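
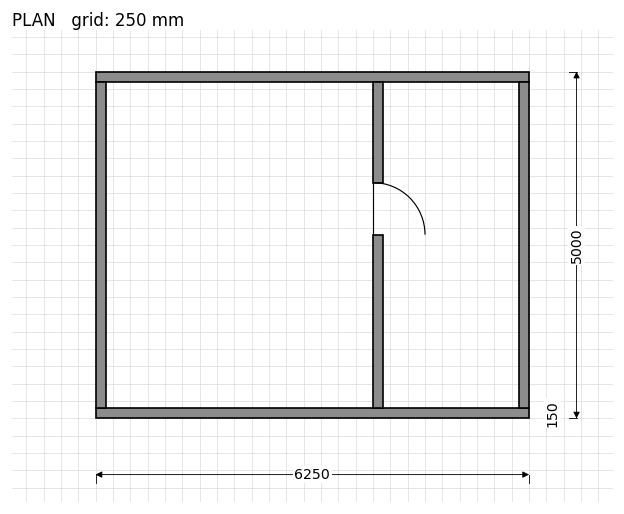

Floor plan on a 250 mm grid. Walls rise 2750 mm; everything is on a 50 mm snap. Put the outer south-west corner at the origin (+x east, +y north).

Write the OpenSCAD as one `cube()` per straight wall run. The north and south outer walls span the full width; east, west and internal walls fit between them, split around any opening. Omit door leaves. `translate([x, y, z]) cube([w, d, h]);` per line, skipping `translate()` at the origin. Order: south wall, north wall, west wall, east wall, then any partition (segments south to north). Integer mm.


cube([6250, 150, 2750]);
translate([0, 4850, 0]) cube([6250, 150, 2750]);
translate([0, 150, 0]) cube([150, 4700, 2750]);
translate([6100, 150, 0]) cube([150, 4700, 2750]);
translate([4000, 150, 0]) cube([150, 2500, 2750]);
translate([4000, 3400, 0]) cube([150, 1450, 2750]);


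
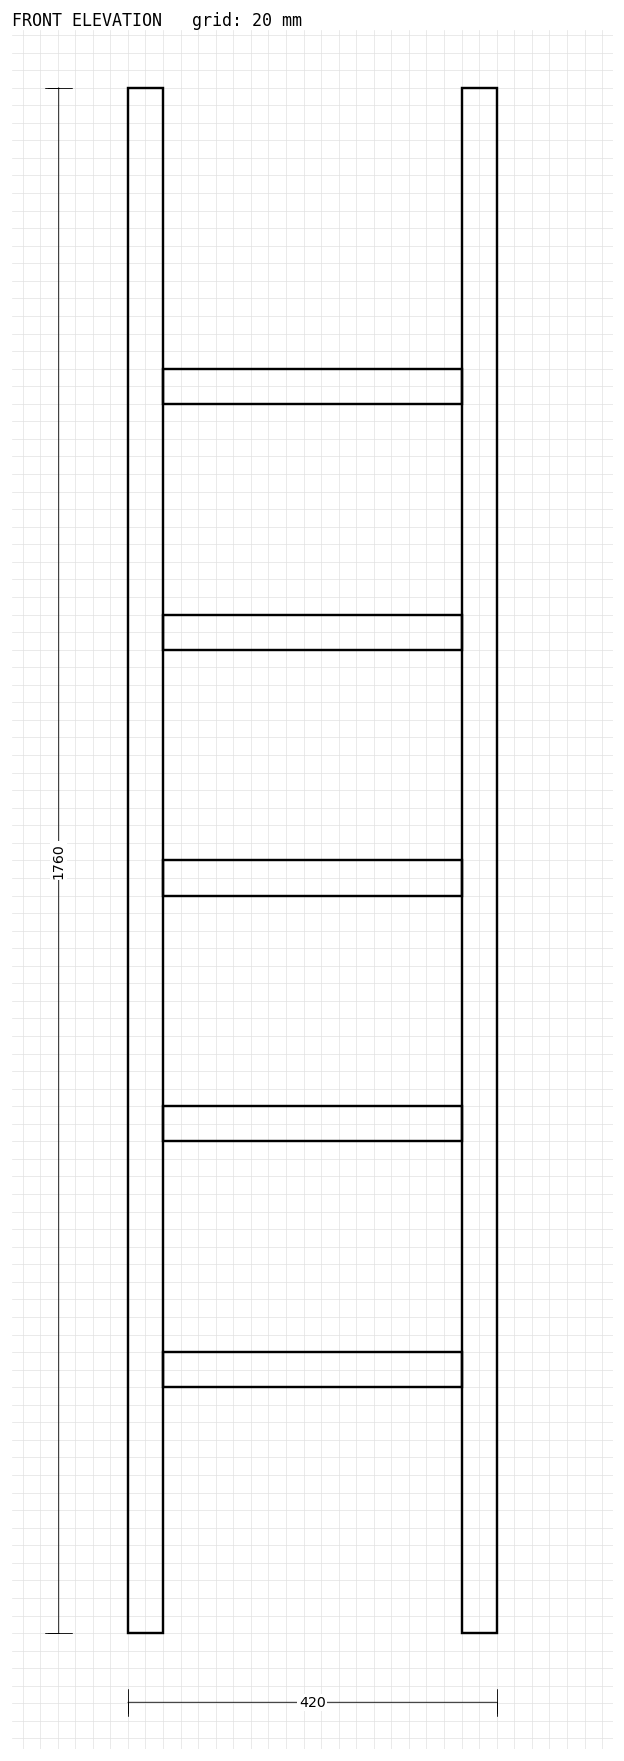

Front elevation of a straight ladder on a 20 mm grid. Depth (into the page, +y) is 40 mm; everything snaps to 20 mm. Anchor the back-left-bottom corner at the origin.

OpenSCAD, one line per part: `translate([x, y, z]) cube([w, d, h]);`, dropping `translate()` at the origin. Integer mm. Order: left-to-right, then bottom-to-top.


cube([40, 40, 1760]);
translate([40, 0, 280]) cube([340, 40, 40]);
translate([40, 0, 560]) cube([340, 40, 40]);
translate([40, 0, 840]) cube([340, 40, 40]);
translate([40, 0, 1120]) cube([340, 40, 40]);
translate([40, 0, 1400]) cube([340, 40, 40]);
translate([380, 0, 0]) cube([40, 40, 1760]);


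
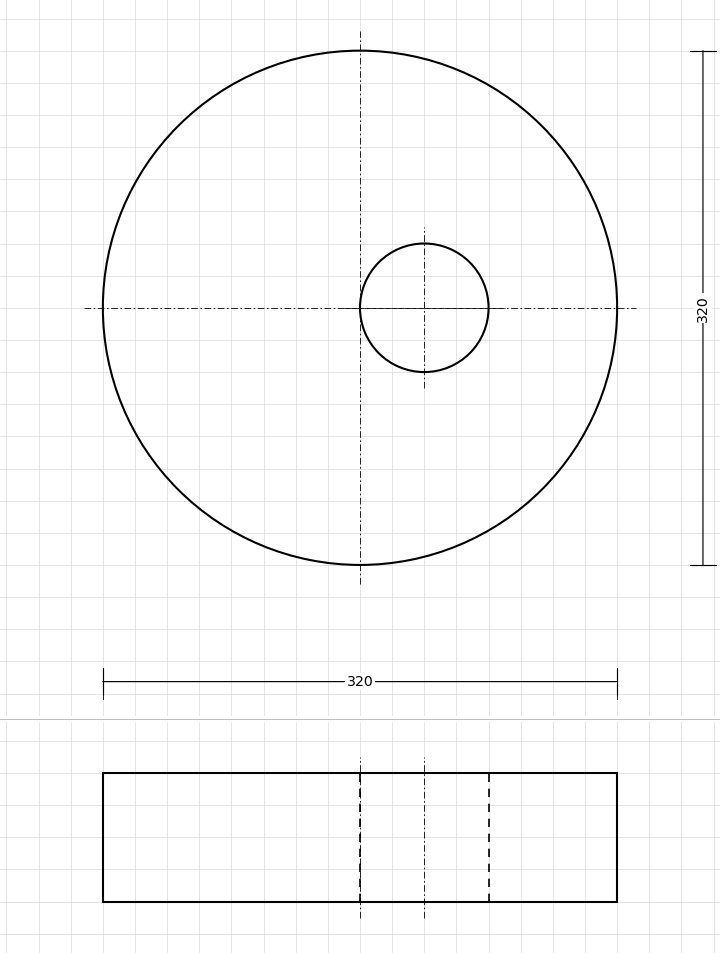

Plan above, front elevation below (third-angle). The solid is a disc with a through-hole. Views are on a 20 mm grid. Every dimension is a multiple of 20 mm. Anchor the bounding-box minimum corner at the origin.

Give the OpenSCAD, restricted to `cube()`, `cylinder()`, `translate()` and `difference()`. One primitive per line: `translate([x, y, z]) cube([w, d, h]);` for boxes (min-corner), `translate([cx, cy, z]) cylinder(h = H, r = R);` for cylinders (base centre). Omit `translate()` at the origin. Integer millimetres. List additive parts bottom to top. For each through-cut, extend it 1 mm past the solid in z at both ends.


difference() {
  translate([160, 160, 0]) cylinder(h = 80, r = 160);
  translate([200, 160, -1]) cylinder(h = 82, r = 40);
}


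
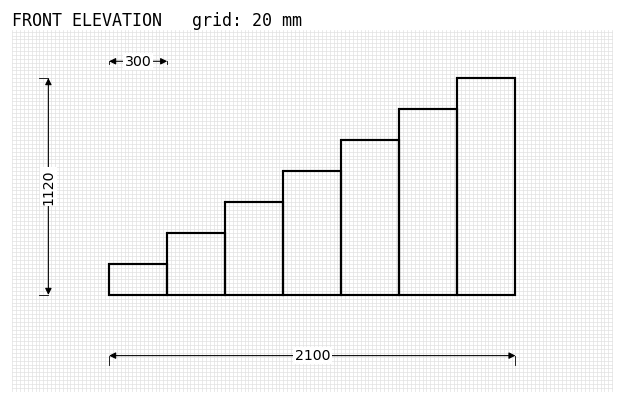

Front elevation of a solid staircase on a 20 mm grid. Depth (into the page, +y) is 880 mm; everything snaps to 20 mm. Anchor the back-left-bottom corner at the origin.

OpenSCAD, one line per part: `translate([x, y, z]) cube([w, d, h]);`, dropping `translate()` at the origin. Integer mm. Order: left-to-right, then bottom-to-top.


cube([300, 880, 160]);
translate([300, 0, 0]) cube([300, 880, 320]);
translate([600, 0, 0]) cube([300, 880, 480]);
translate([900, 0, 0]) cube([300, 880, 640]);
translate([1200, 0, 0]) cube([300, 880, 800]);
translate([1500, 0, 0]) cube([300, 880, 960]);
translate([1800, 0, 0]) cube([300, 880, 1120]);


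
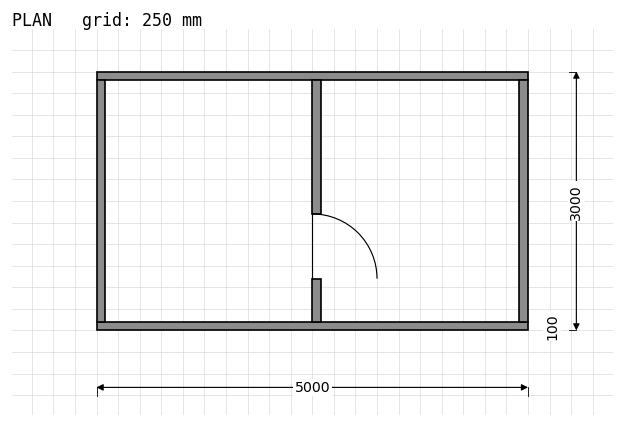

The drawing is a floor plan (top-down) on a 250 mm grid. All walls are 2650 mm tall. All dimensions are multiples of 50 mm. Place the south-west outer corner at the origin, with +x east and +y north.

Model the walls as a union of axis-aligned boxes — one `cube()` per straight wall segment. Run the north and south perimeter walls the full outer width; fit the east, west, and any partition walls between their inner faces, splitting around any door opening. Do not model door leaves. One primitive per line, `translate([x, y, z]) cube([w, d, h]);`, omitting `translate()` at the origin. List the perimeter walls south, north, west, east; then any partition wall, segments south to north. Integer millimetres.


cube([5000, 100, 2650]);
translate([0, 2900, 0]) cube([5000, 100, 2650]);
translate([0, 100, 0]) cube([100, 2800, 2650]);
translate([4900, 100, 0]) cube([100, 2800, 2650]);
translate([2500, 100, 0]) cube([100, 500, 2650]);
translate([2500, 1350, 0]) cube([100, 1550, 2650]);


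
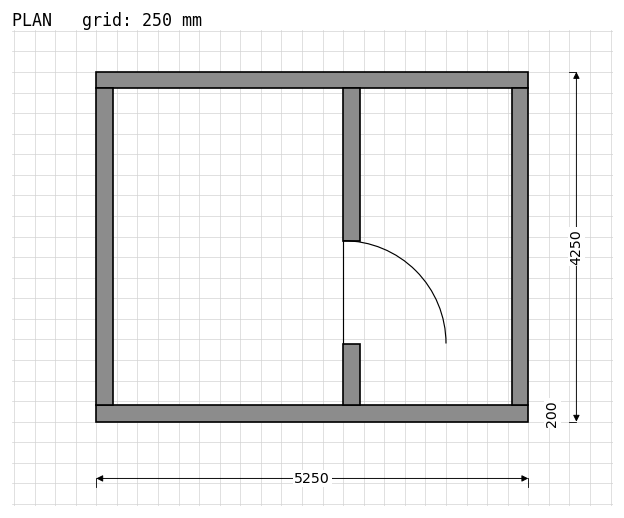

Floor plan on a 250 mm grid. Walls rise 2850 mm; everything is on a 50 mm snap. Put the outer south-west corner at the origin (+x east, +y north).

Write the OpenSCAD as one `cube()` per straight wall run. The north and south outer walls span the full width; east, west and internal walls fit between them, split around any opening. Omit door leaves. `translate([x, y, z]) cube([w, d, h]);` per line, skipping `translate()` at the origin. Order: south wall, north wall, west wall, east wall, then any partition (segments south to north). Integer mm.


cube([5250, 200, 2850]);
translate([0, 4050, 0]) cube([5250, 200, 2850]);
translate([0, 200, 0]) cube([200, 3850, 2850]);
translate([5050, 200, 0]) cube([200, 3850, 2850]);
translate([3000, 200, 0]) cube([200, 750, 2850]);
translate([3000, 2200, 0]) cube([200, 1850, 2850]);


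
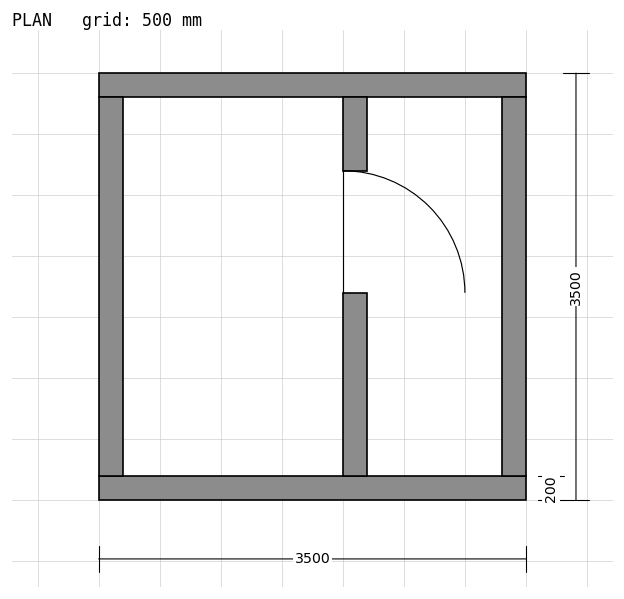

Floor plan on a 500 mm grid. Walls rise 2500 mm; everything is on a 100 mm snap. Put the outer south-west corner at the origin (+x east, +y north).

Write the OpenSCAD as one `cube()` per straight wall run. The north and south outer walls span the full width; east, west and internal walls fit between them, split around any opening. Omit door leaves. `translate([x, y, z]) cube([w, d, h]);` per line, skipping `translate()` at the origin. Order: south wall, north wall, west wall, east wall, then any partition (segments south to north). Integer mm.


cube([3500, 200, 2500]);
translate([0, 3300, 0]) cube([3500, 200, 2500]);
translate([0, 200, 0]) cube([200, 3100, 2500]);
translate([3300, 200, 0]) cube([200, 3100, 2500]);
translate([2000, 200, 0]) cube([200, 1500, 2500]);
translate([2000, 2700, 0]) cube([200, 600, 2500]);


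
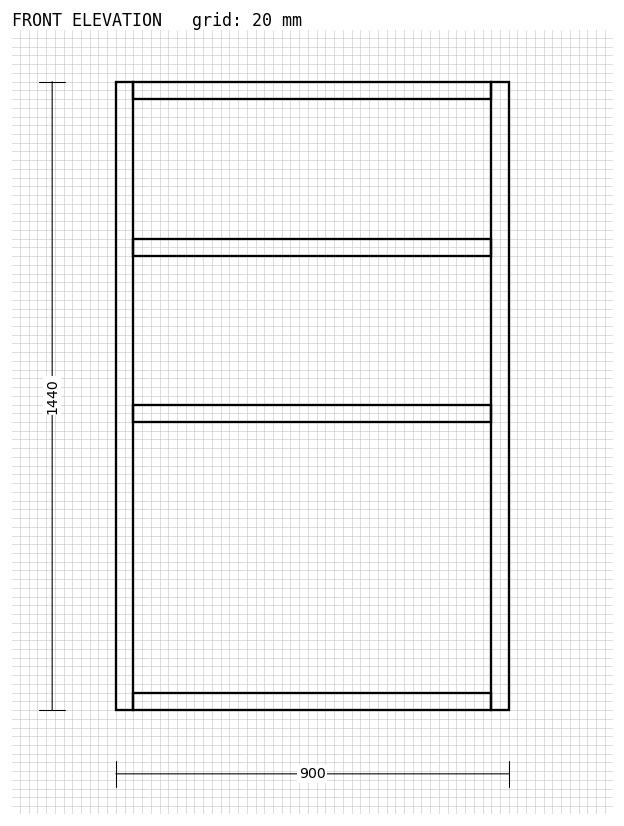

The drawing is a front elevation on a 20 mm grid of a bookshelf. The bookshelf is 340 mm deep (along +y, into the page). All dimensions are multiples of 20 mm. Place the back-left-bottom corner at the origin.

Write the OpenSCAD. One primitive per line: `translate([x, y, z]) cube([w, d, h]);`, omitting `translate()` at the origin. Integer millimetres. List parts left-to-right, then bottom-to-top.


cube([40, 340, 1440]);
translate([40, 0, 0]) cube([820, 340, 40]);
translate([40, 0, 660]) cube([820, 340, 40]);
translate([40, 0, 1040]) cube([820, 340, 40]);
translate([40, 0, 1400]) cube([820, 340, 40]);
translate([860, 0, 0]) cube([40, 340, 1440]);


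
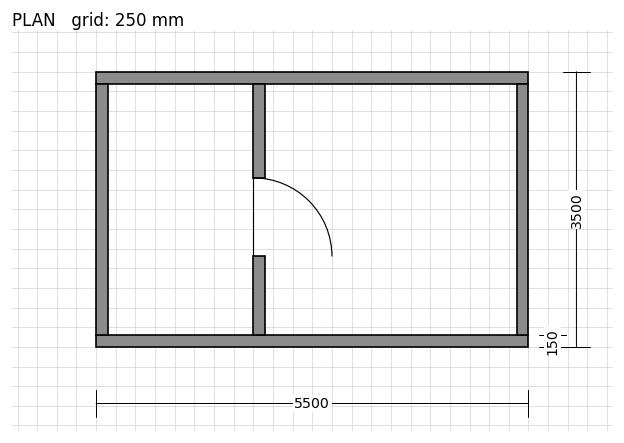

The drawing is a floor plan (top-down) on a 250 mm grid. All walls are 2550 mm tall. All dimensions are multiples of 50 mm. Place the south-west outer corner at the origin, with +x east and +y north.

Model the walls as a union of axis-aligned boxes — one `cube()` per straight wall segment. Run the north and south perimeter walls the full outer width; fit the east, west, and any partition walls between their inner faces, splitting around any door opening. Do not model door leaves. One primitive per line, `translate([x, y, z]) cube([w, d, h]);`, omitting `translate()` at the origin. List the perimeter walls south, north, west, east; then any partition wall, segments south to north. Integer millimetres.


cube([5500, 150, 2550]);
translate([0, 3350, 0]) cube([5500, 150, 2550]);
translate([0, 150, 0]) cube([150, 3200, 2550]);
translate([5350, 150, 0]) cube([150, 3200, 2550]);
translate([2000, 150, 0]) cube([150, 1000, 2550]);
translate([2000, 2150, 0]) cube([150, 1200, 2550]);


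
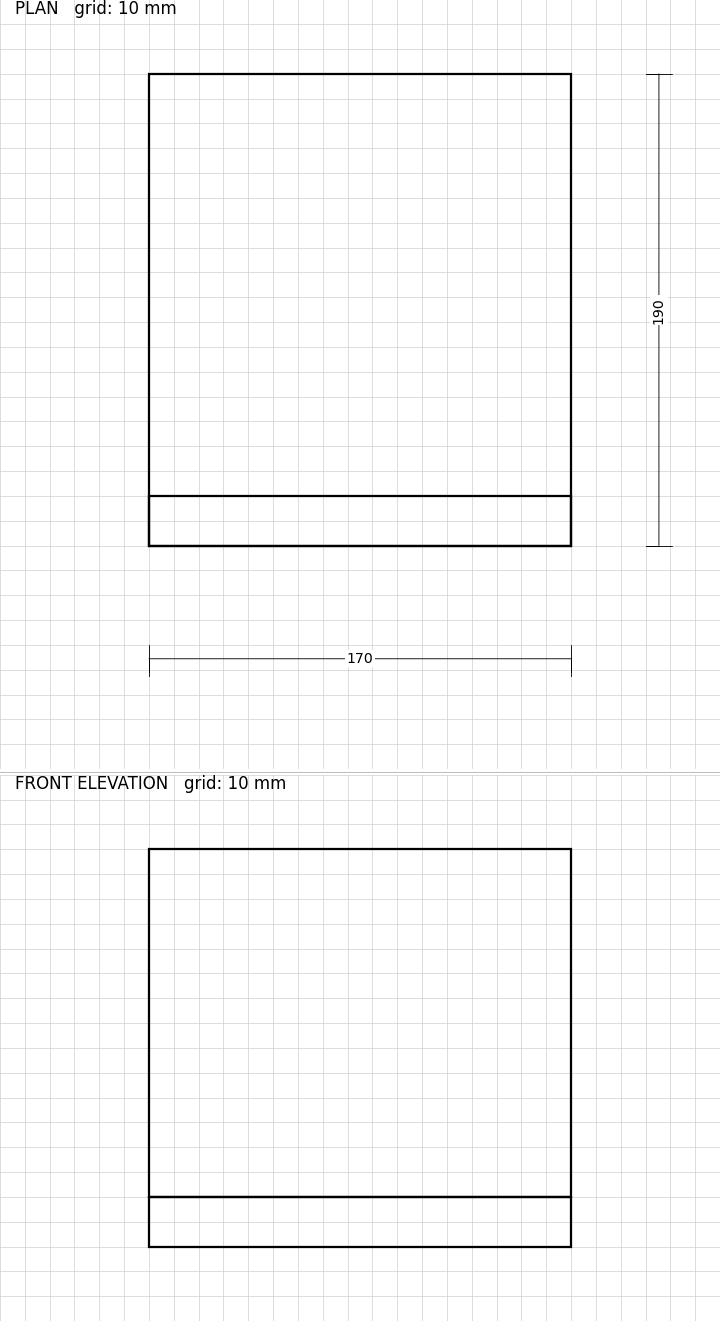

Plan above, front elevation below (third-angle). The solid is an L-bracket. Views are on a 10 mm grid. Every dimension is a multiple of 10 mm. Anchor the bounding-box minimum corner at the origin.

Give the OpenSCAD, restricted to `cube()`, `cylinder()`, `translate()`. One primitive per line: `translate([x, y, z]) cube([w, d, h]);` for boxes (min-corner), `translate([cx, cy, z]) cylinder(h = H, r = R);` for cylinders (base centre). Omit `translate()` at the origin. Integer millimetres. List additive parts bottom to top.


cube([170, 190, 20]);
translate([0, 0, 20]) cube([170, 20, 140]);


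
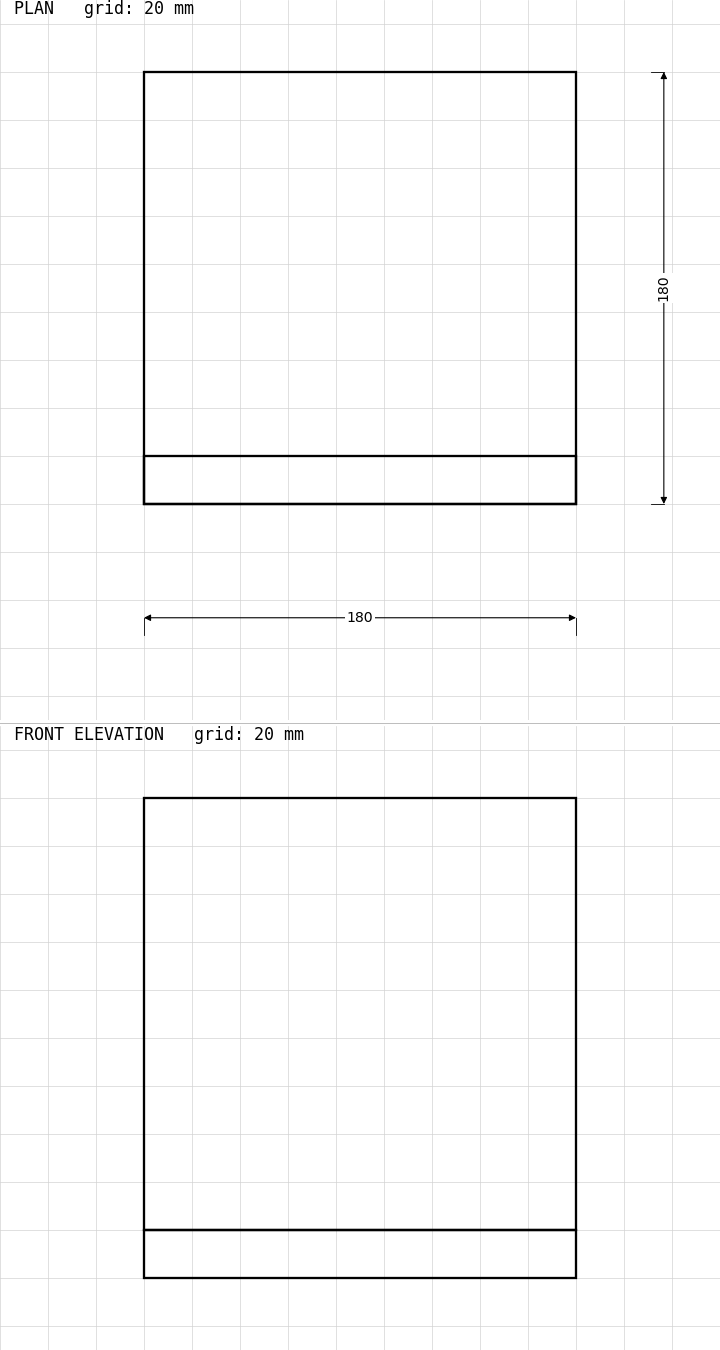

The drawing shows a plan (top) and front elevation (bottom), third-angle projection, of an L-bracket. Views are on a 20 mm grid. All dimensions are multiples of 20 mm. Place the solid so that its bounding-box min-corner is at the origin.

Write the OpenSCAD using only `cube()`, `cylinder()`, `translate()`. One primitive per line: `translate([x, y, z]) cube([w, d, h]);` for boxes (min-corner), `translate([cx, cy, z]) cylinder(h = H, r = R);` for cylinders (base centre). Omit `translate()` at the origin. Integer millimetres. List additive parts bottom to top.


cube([180, 180, 20]);
translate([0, 0, 20]) cube([180, 20, 180]);


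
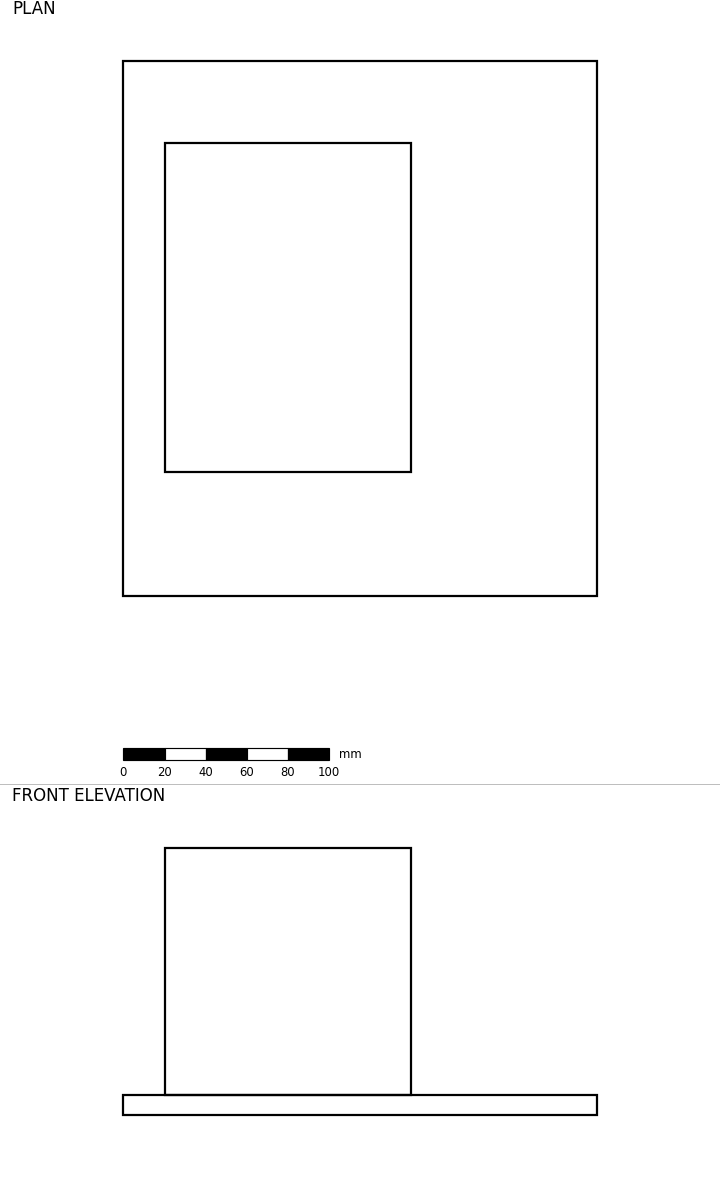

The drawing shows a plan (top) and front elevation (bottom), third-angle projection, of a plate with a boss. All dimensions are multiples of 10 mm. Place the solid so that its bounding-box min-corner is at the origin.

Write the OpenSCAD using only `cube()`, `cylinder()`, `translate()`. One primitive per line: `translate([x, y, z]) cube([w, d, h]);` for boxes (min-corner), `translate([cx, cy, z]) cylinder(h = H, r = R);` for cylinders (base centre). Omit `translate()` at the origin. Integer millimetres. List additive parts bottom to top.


cube([230, 260, 10]);
translate([20, 60, 10]) cube([120, 160, 120]);


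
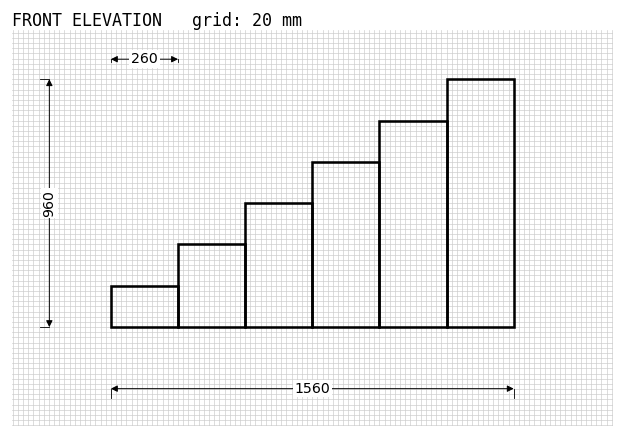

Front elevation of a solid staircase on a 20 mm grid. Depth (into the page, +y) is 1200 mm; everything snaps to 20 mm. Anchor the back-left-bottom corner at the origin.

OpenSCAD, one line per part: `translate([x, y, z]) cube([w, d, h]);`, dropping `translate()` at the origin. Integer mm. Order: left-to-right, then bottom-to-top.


cube([260, 1200, 160]);
translate([260, 0, 0]) cube([260, 1200, 320]);
translate([520, 0, 0]) cube([260, 1200, 480]);
translate([780, 0, 0]) cube([260, 1200, 640]);
translate([1040, 0, 0]) cube([260, 1200, 800]);
translate([1300, 0, 0]) cube([260, 1200, 960]);


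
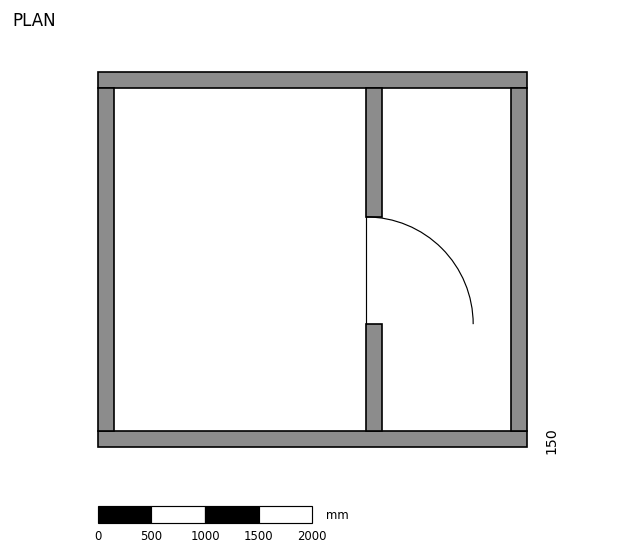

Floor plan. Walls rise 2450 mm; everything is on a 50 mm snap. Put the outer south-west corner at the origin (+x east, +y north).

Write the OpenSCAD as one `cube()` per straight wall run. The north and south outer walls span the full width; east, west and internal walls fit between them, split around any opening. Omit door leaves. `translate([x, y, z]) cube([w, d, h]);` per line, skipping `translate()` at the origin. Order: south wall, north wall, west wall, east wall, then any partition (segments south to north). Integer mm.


cube([4000, 150, 2450]);
translate([0, 3350, 0]) cube([4000, 150, 2450]);
translate([0, 150, 0]) cube([150, 3200, 2450]);
translate([3850, 150, 0]) cube([150, 3200, 2450]);
translate([2500, 150, 0]) cube([150, 1000, 2450]);
translate([2500, 2150, 0]) cube([150, 1200, 2450]);


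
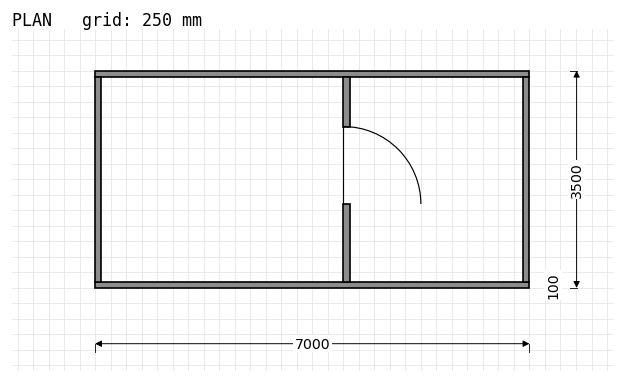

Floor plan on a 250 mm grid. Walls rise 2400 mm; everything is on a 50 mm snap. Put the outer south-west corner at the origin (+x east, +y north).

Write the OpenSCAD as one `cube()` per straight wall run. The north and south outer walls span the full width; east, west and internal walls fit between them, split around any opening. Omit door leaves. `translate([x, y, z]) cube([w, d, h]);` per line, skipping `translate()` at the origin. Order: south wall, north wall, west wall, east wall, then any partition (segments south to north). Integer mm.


cube([7000, 100, 2400]);
translate([0, 3400, 0]) cube([7000, 100, 2400]);
translate([0, 100, 0]) cube([100, 3300, 2400]);
translate([6900, 100, 0]) cube([100, 3300, 2400]);
translate([4000, 100, 0]) cube([100, 1250, 2400]);
translate([4000, 2600, 0]) cube([100, 800, 2400]);


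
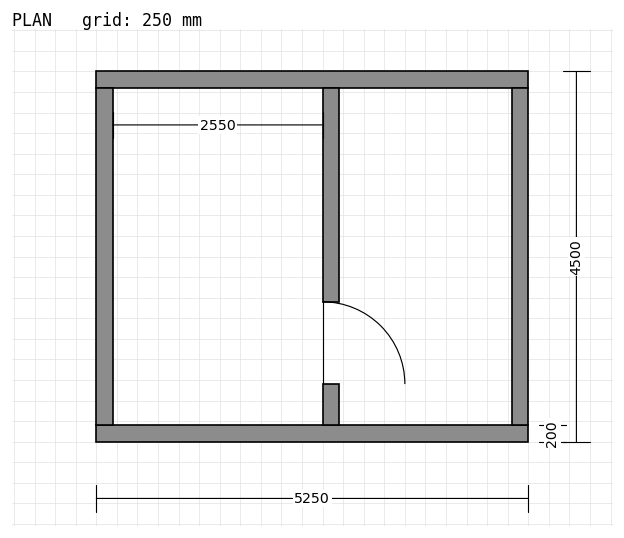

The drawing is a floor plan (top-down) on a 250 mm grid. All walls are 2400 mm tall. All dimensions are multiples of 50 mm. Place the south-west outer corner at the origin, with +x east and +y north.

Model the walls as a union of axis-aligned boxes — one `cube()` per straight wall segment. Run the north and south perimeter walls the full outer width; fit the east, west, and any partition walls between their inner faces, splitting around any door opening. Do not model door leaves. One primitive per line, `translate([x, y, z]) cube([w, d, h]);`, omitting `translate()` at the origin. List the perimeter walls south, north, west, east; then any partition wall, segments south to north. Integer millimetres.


cube([5250, 200, 2400]);
translate([0, 4300, 0]) cube([5250, 200, 2400]);
translate([0, 200, 0]) cube([200, 4100, 2400]);
translate([5050, 200, 0]) cube([200, 4100, 2400]);
translate([2750, 200, 0]) cube([200, 500, 2400]);
translate([2750, 1700, 0]) cube([200, 2600, 2400]);


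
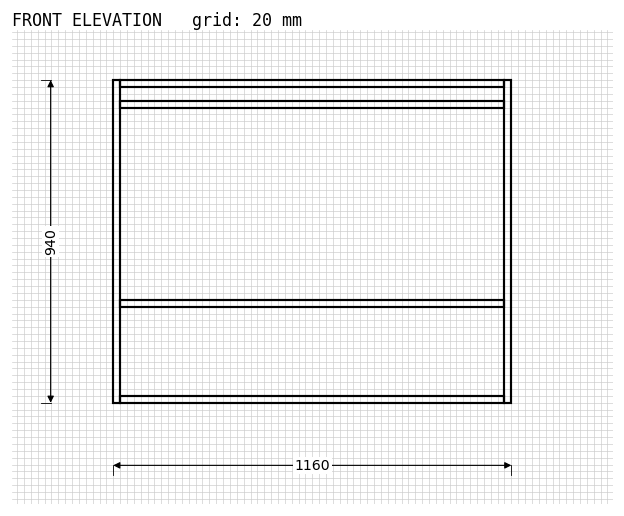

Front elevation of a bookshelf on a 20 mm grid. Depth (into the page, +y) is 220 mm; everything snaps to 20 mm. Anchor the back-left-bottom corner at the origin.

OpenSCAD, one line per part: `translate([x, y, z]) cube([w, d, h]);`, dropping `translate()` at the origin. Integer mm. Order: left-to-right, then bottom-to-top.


cube([20, 220, 940]);
translate([20, 0, 0]) cube([1120, 220, 20]);
translate([20, 0, 280]) cube([1120, 220, 20]);
translate([20, 0, 860]) cube([1120, 220, 20]);
translate([20, 0, 920]) cube([1120, 220, 20]);
translate([1140, 0, 0]) cube([20, 220, 940]);


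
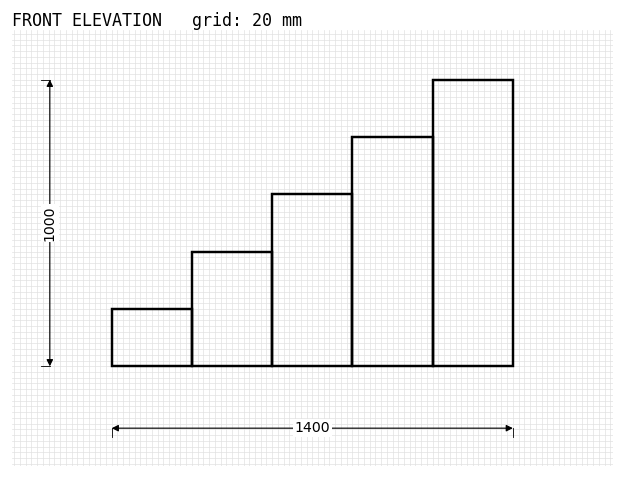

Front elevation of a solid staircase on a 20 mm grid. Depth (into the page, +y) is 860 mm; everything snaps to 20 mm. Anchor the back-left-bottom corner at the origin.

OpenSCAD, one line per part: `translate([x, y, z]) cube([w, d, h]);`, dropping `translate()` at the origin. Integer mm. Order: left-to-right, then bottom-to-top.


cube([280, 860, 200]);
translate([280, 0, 0]) cube([280, 860, 400]);
translate([560, 0, 0]) cube([280, 860, 600]);
translate([840, 0, 0]) cube([280, 860, 800]);
translate([1120, 0, 0]) cube([280, 860, 1000]);


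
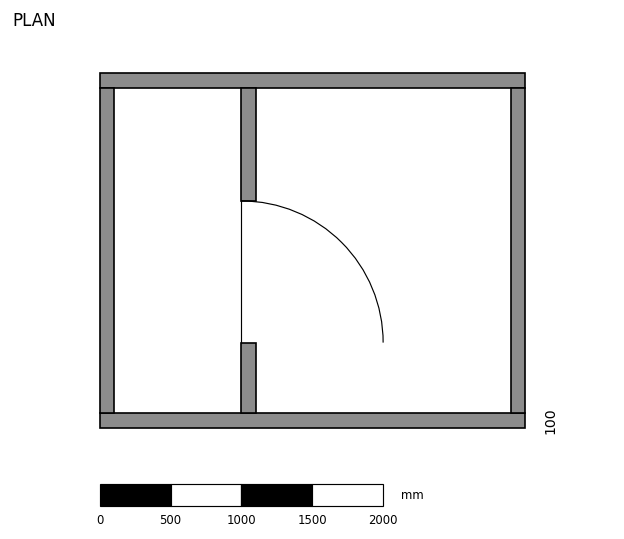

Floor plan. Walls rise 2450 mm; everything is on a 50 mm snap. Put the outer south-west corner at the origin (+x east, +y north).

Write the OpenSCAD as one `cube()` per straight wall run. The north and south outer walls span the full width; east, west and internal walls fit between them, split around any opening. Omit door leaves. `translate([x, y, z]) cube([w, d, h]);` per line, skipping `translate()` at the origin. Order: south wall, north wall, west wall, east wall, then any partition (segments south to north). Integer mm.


cube([3000, 100, 2450]);
translate([0, 2400, 0]) cube([3000, 100, 2450]);
translate([0, 100, 0]) cube([100, 2300, 2450]);
translate([2900, 100, 0]) cube([100, 2300, 2450]);
translate([1000, 100, 0]) cube([100, 500, 2450]);
translate([1000, 1600, 0]) cube([100, 800, 2450]);


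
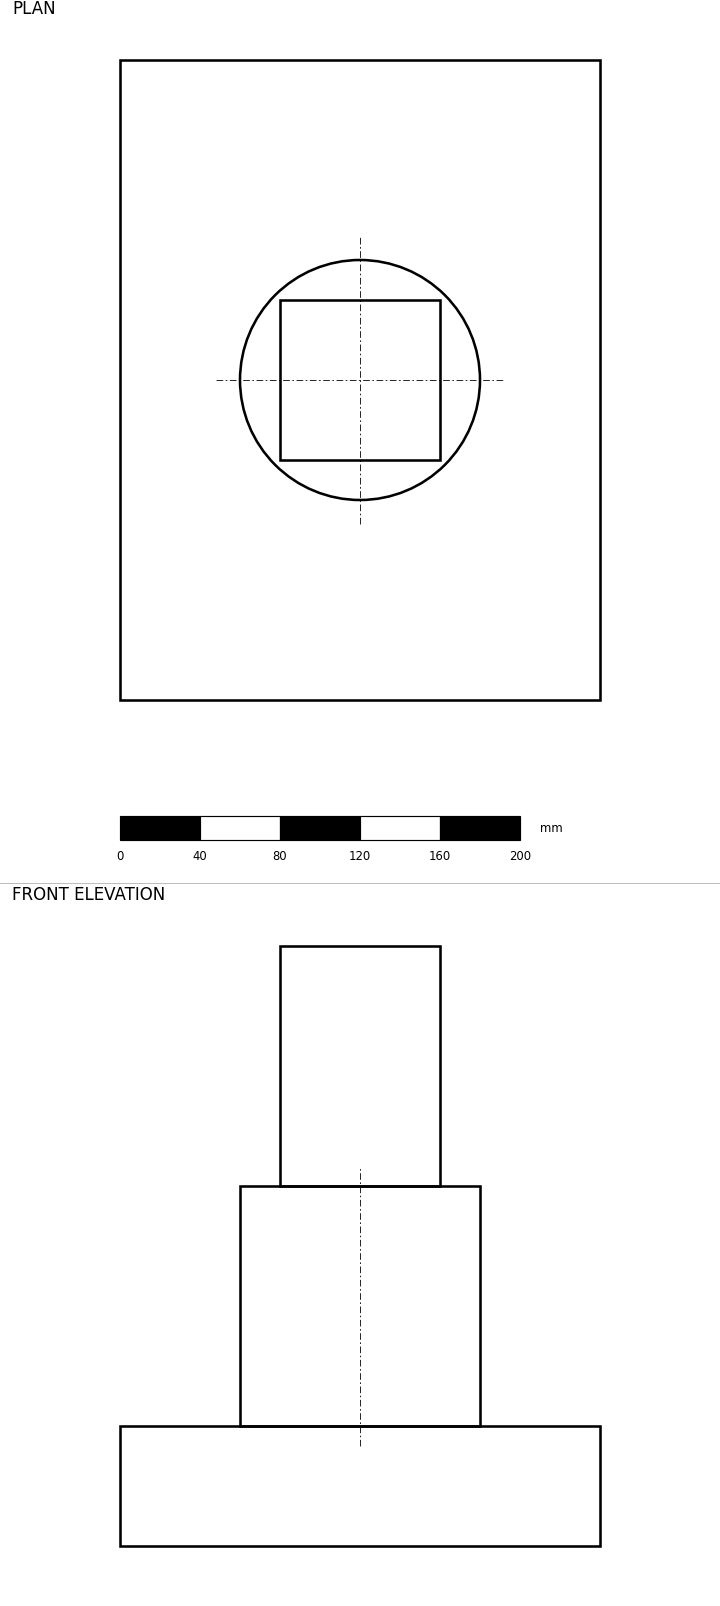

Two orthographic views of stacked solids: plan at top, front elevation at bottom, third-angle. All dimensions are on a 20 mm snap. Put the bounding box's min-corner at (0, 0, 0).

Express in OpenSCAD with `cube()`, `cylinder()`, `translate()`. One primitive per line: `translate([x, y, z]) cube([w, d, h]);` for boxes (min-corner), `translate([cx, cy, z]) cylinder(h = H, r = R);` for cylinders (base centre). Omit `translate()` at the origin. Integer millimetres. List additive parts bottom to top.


cube([240, 320, 60]);
translate([120, 160, 60]) cylinder(h = 120, r = 60);
translate([80, 120, 180]) cube([80, 80, 120]);


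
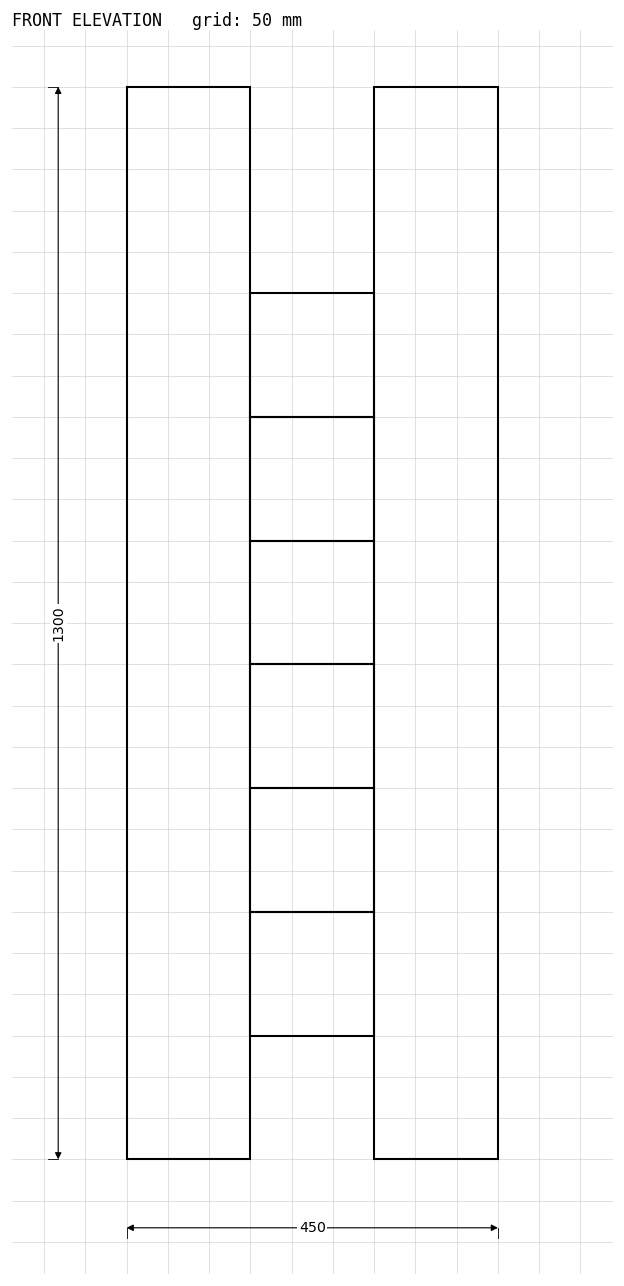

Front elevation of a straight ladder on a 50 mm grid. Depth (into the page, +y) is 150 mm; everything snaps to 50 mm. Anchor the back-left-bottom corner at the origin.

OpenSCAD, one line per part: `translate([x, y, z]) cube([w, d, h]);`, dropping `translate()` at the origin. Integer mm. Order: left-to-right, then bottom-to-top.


cube([150, 150, 1300]);
translate([150, 0, 150]) cube([150, 150, 150]);
translate([150, 0, 300]) cube([150, 150, 150]);
translate([150, 0, 450]) cube([150, 150, 150]);
translate([150, 0, 600]) cube([150, 150, 150]);
translate([150, 0, 750]) cube([150, 150, 150]);
translate([150, 0, 900]) cube([150, 150, 150]);
translate([300, 0, 0]) cube([150, 150, 1300]);


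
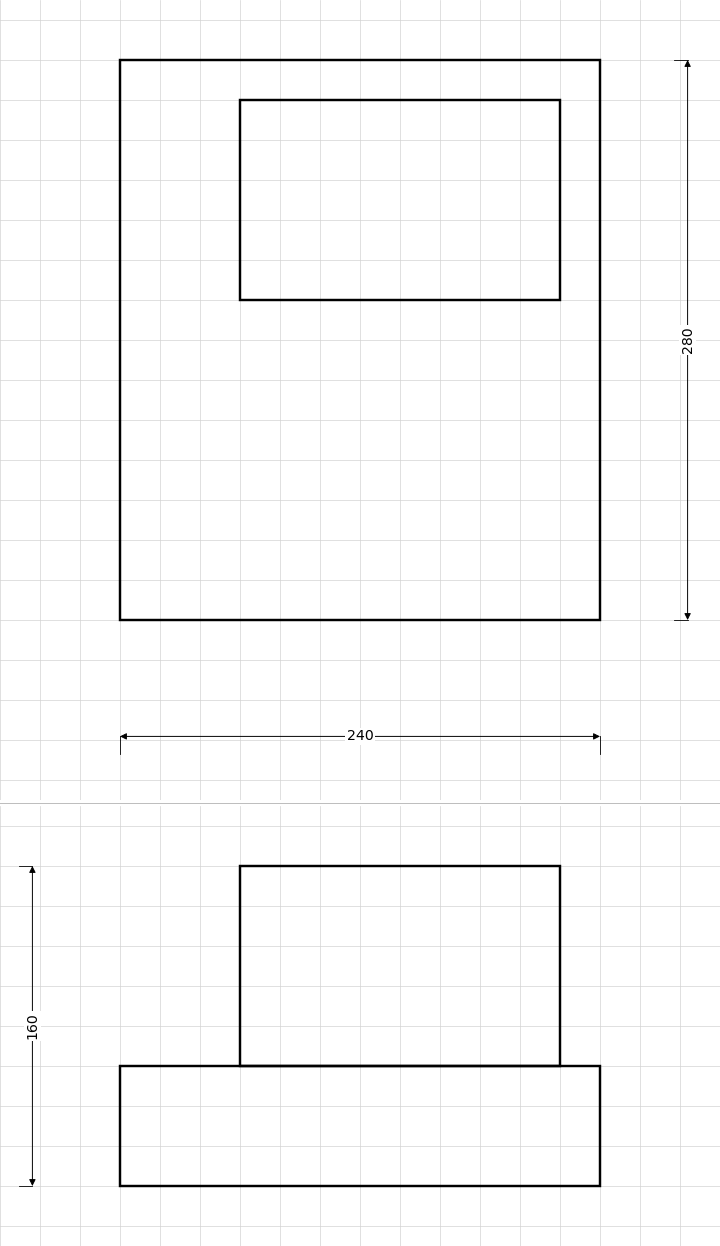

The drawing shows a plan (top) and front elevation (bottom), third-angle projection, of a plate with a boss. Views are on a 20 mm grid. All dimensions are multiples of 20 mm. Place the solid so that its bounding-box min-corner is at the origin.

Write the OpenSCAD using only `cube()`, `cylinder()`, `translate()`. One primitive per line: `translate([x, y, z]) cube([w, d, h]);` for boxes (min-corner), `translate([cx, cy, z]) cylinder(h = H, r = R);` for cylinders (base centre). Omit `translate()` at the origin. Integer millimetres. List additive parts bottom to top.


cube([240, 280, 60]);
translate([60, 160, 60]) cube([160, 100, 100]);


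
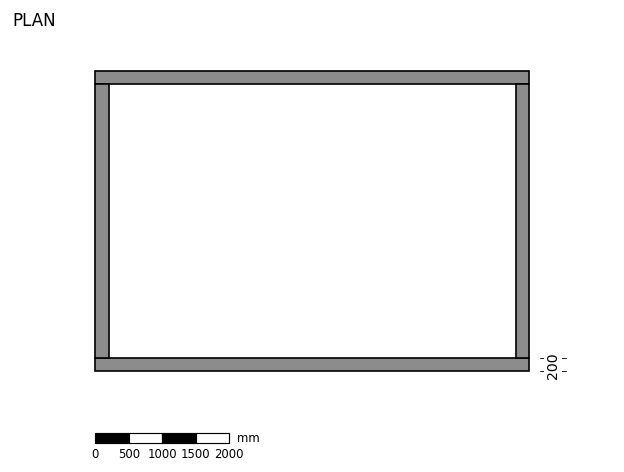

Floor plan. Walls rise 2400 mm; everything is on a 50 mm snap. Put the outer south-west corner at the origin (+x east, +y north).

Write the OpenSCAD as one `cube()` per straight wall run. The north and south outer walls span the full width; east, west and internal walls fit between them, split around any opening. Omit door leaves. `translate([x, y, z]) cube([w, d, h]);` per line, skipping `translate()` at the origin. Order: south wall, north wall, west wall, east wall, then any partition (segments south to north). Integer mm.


cube([6500, 200, 2400]);
translate([0, 4300, 0]) cube([6500, 200, 2400]);
translate([0, 200, 0]) cube([200, 4100, 2400]);
translate([6300, 200, 0]) cube([200, 4100, 2400]);


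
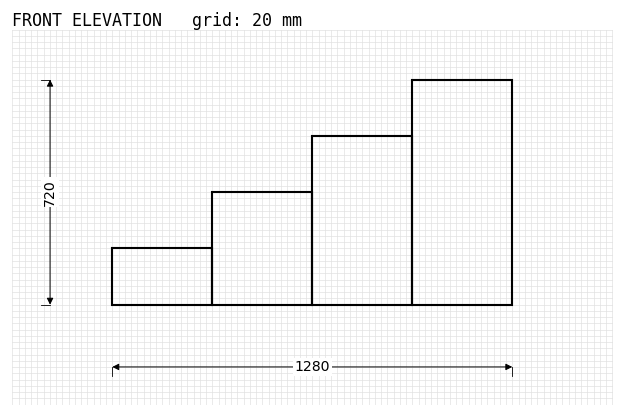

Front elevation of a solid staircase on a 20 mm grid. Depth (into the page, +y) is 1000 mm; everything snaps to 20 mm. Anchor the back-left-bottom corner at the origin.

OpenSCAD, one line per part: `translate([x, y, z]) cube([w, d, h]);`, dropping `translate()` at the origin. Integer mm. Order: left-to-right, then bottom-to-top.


cube([320, 1000, 180]);
translate([320, 0, 0]) cube([320, 1000, 360]);
translate([640, 0, 0]) cube([320, 1000, 540]);
translate([960, 0, 0]) cube([320, 1000, 720]);


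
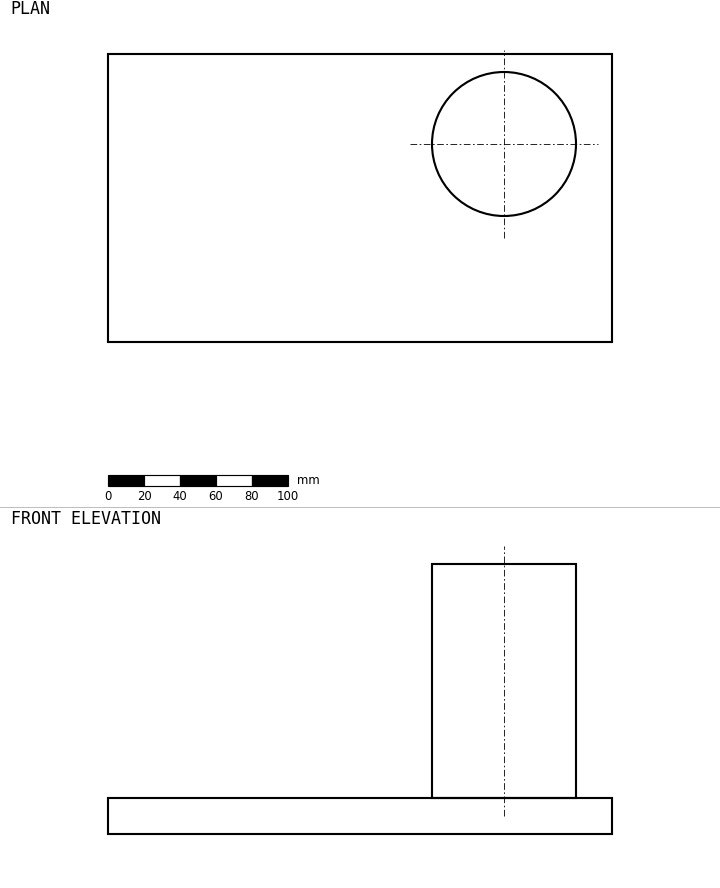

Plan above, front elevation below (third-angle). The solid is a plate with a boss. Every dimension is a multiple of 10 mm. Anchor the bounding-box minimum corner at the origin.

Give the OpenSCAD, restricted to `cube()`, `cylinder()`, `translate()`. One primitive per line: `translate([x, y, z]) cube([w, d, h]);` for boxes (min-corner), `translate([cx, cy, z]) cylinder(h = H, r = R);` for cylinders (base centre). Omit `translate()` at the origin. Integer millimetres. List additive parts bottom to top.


cube([280, 160, 20]);
translate([220, 110, 20]) cylinder(h = 130, r = 40);


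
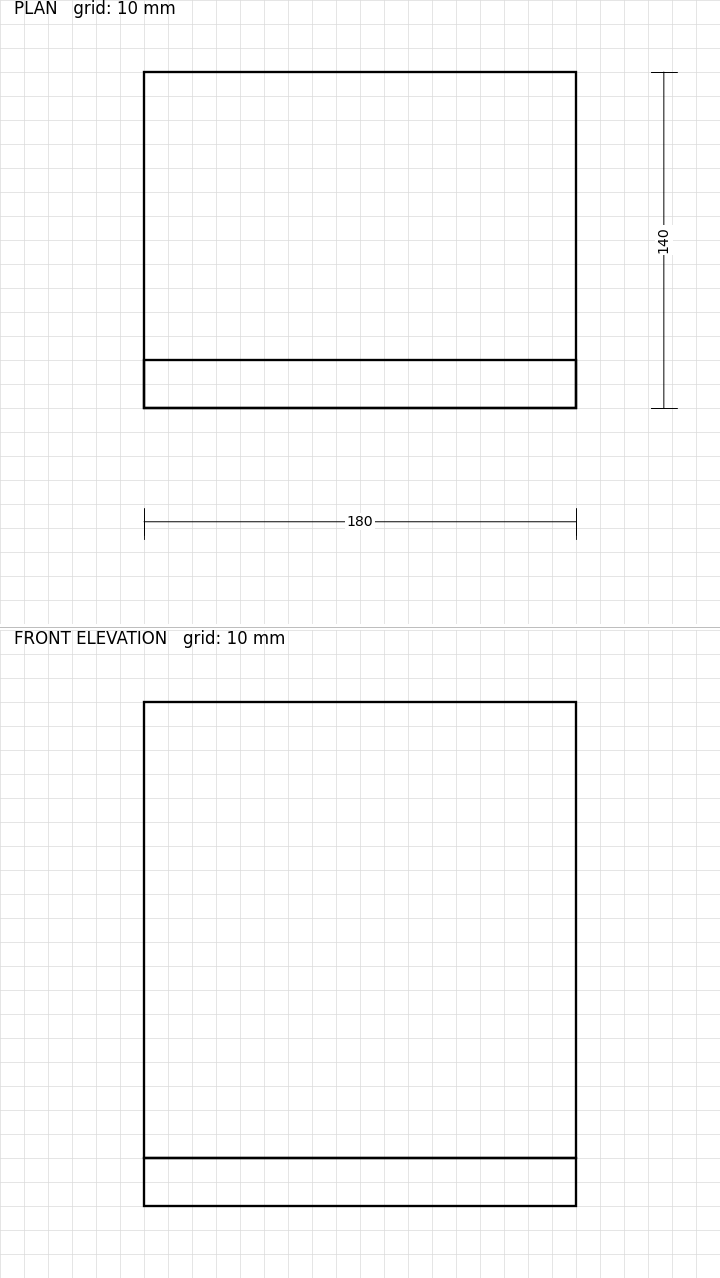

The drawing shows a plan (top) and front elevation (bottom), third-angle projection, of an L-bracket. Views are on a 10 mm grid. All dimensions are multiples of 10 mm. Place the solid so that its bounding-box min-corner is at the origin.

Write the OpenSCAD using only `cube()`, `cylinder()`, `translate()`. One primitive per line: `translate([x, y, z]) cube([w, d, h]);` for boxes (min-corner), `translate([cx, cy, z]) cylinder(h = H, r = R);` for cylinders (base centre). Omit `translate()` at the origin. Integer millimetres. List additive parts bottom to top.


cube([180, 140, 20]);
translate([0, 0, 20]) cube([180, 20, 190]);


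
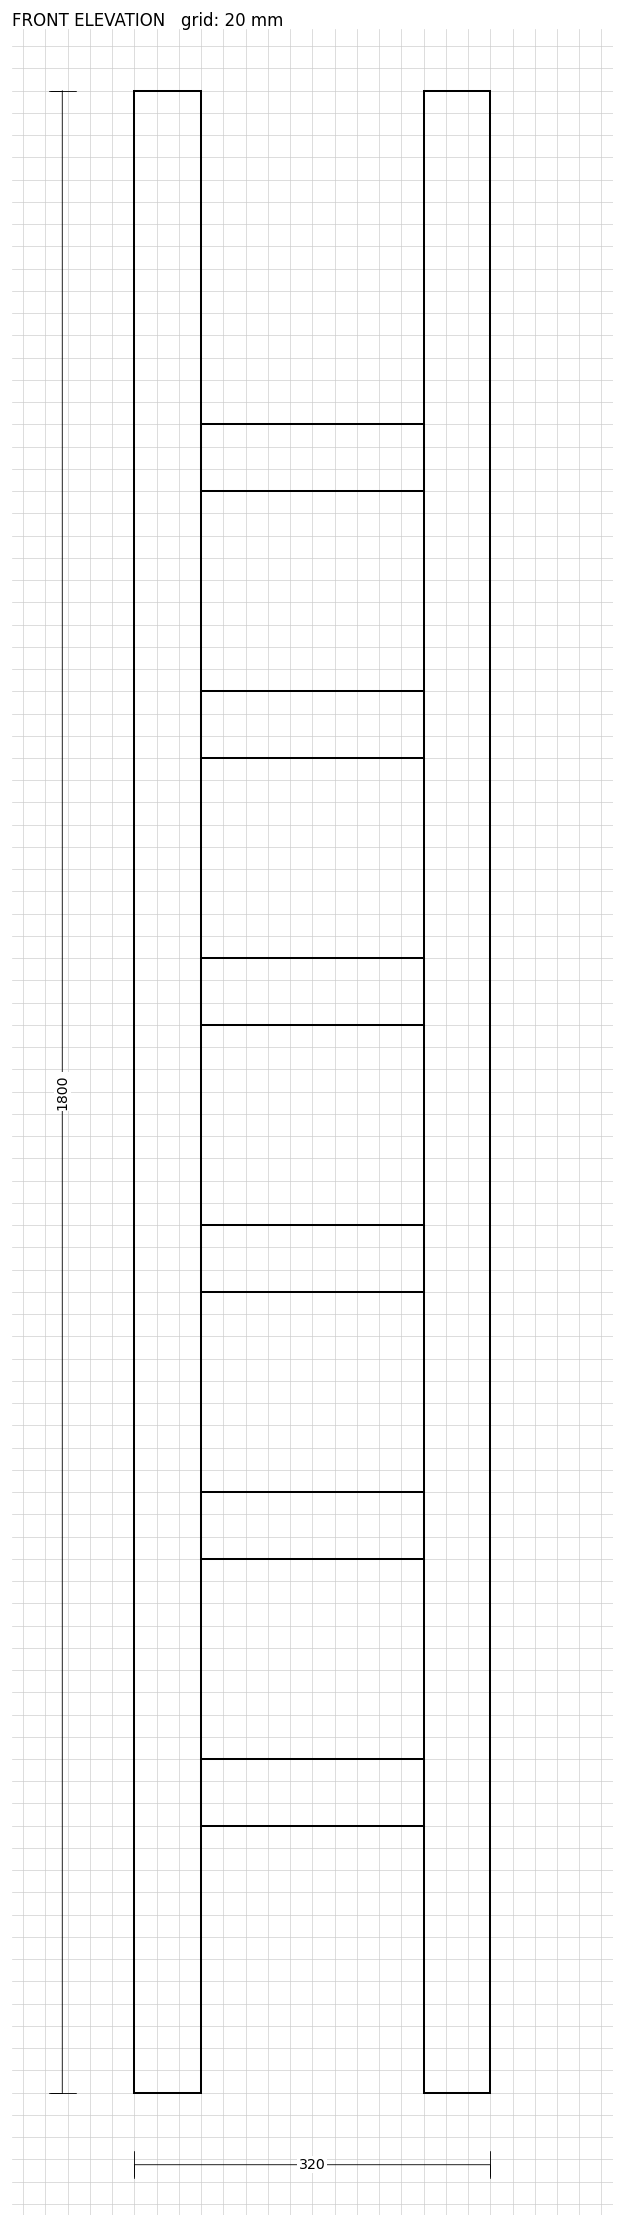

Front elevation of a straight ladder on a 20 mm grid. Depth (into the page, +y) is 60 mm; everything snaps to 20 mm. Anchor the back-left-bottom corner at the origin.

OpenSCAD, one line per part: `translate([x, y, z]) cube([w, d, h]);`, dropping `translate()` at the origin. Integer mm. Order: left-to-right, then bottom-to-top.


cube([60, 60, 1800]);
translate([60, 0, 240]) cube([200, 60, 60]);
translate([60, 0, 480]) cube([200, 60, 60]);
translate([60, 0, 720]) cube([200, 60, 60]);
translate([60, 0, 960]) cube([200, 60, 60]);
translate([60, 0, 1200]) cube([200, 60, 60]);
translate([60, 0, 1440]) cube([200, 60, 60]);
translate([260, 0, 0]) cube([60, 60, 1800]);


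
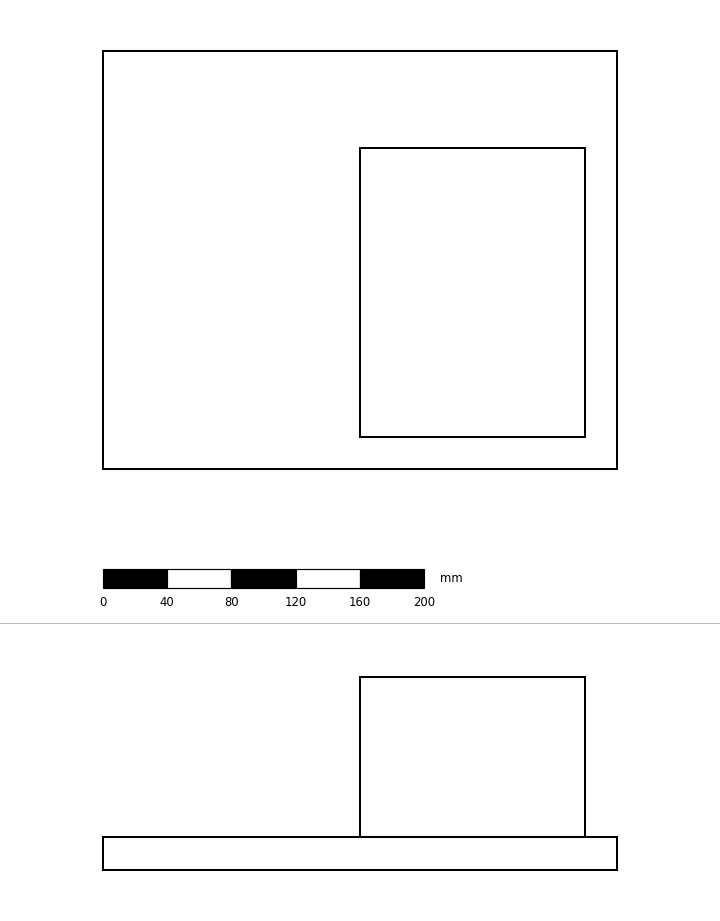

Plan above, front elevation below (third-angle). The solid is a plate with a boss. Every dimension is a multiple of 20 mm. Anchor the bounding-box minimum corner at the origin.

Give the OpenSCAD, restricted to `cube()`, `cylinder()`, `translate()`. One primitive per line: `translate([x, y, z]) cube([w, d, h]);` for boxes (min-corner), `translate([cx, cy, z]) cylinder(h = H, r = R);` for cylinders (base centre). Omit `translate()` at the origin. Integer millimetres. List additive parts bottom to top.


cube([320, 260, 20]);
translate([160, 20, 20]) cube([140, 180, 100]);


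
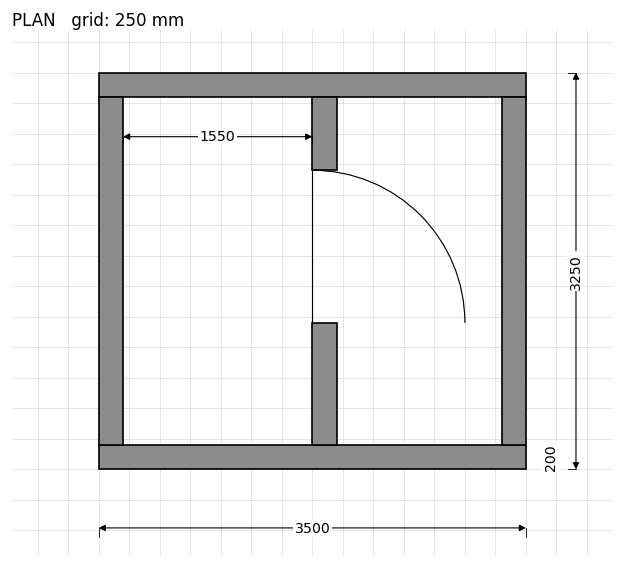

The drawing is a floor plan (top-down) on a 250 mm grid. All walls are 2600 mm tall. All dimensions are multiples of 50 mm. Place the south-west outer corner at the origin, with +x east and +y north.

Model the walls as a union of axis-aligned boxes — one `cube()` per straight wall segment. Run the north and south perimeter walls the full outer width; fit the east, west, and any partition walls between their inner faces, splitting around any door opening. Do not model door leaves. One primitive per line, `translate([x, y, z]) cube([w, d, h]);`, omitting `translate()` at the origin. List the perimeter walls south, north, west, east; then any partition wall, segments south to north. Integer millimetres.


cube([3500, 200, 2600]);
translate([0, 3050, 0]) cube([3500, 200, 2600]);
translate([0, 200, 0]) cube([200, 2850, 2600]);
translate([3300, 200, 0]) cube([200, 2850, 2600]);
translate([1750, 200, 0]) cube([200, 1000, 2600]);
translate([1750, 2450, 0]) cube([200, 600, 2600]);


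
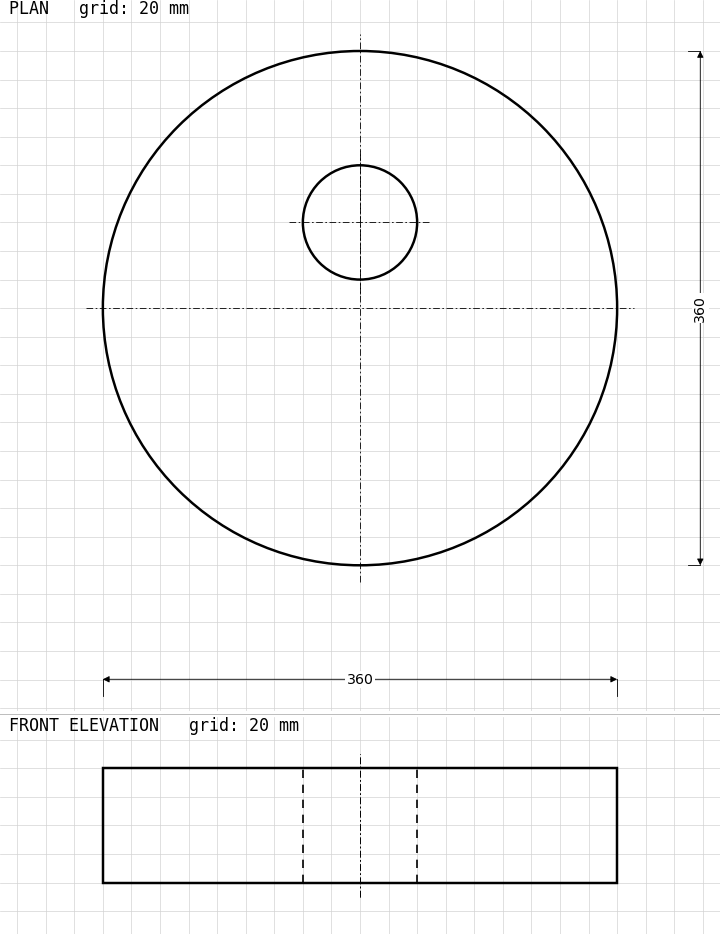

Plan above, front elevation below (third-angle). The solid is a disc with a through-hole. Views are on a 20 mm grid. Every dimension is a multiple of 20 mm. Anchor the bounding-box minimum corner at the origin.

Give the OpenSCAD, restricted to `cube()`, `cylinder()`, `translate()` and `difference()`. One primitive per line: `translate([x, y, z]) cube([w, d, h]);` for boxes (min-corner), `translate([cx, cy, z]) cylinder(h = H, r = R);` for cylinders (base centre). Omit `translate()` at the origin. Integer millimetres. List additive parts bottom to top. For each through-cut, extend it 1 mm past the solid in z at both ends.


difference() {
  translate([180, 180, 0]) cylinder(h = 80, r = 180);
  translate([180, 240, -1]) cylinder(h = 82, r = 40);
}


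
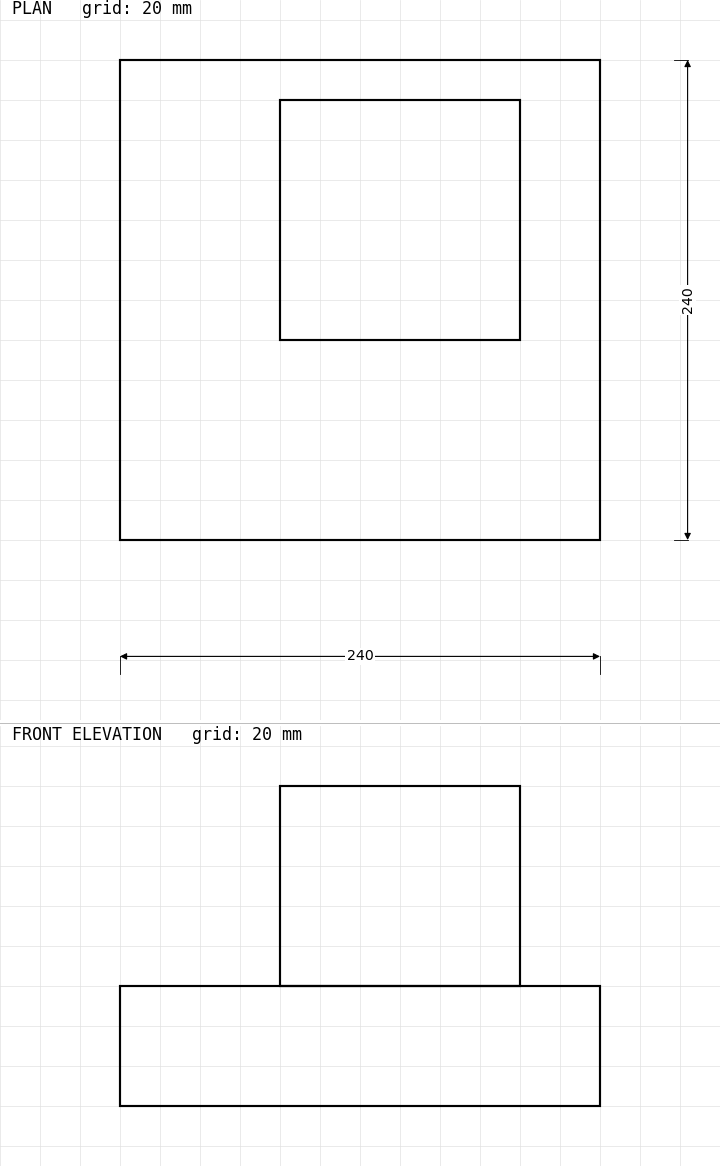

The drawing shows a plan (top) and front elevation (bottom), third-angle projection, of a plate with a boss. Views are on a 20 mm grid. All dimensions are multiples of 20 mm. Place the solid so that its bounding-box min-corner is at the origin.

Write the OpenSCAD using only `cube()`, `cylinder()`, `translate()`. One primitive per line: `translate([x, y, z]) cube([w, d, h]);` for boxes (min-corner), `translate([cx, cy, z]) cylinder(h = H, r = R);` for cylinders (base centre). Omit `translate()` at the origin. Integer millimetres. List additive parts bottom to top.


cube([240, 240, 60]);
translate([80, 100, 60]) cube([120, 120, 100]);


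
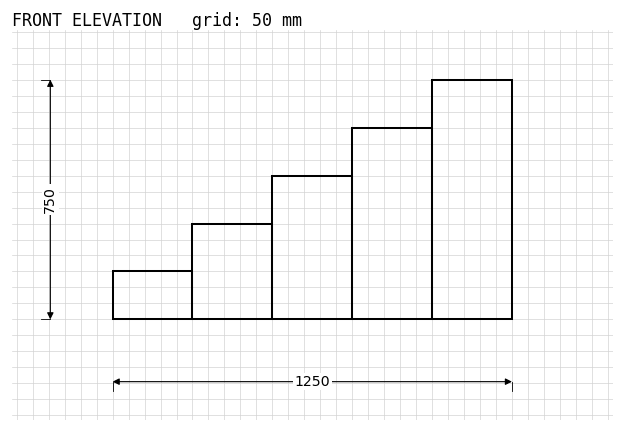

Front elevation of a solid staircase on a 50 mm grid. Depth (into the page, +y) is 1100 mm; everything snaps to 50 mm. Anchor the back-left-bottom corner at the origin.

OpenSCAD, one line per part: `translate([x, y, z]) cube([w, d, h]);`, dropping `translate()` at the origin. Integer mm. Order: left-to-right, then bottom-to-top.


cube([250, 1100, 150]);
translate([250, 0, 0]) cube([250, 1100, 300]);
translate([500, 0, 0]) cube([250, 1100, 450]);
translate([750, 0, 0]) cube([250, 1100, 600]);
translate([1000, 0, 0]) cube([250, 1100, 750]);


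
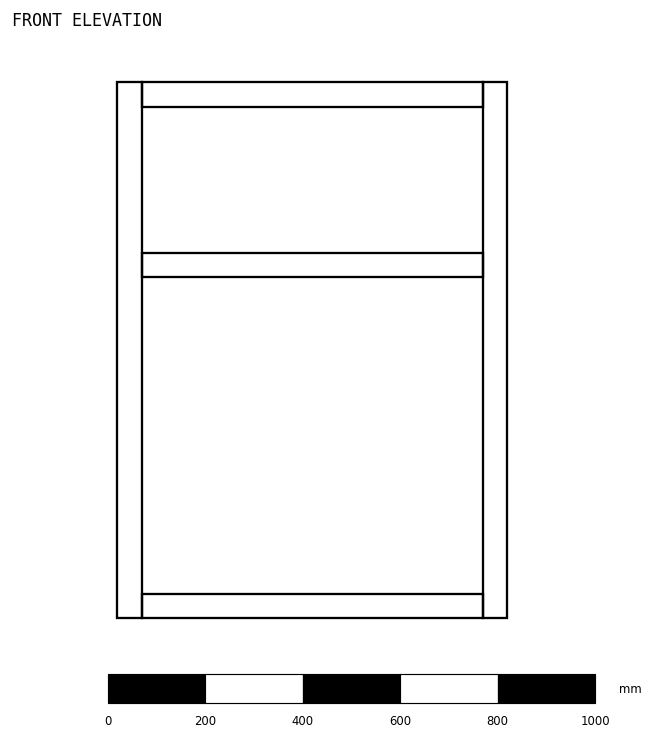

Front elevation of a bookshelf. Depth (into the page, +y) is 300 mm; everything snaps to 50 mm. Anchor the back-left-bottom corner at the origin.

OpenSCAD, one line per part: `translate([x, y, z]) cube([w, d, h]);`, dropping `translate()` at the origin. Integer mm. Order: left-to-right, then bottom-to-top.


cube([50, 300, 1100]);
translate([50, 0, 0]) cube([700, 300, 50]);
translate([50, 0, 700]) cube([700, 300, 50]);
translate([50, 0, 1050]) cube([700, 300, 50]);
translate([750, 0, 0]) cube([50, 300, 1100]);


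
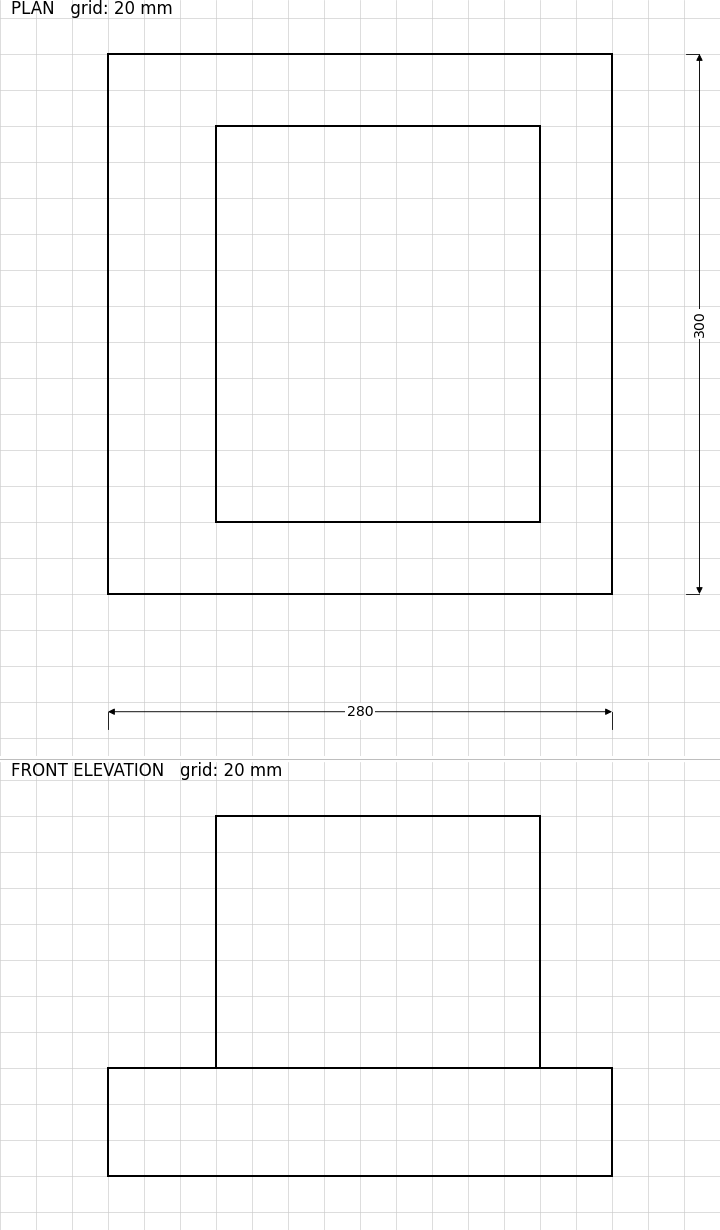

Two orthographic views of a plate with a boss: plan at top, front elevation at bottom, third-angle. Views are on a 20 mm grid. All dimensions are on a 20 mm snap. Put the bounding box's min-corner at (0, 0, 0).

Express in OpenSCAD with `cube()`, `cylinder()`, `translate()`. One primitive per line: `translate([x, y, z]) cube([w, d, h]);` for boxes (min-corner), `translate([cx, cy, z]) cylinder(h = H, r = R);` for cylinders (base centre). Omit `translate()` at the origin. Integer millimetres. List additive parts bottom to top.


cube([280, 300, 60]);
translate([60, 40, 60]) cube([180, 220, 140]);


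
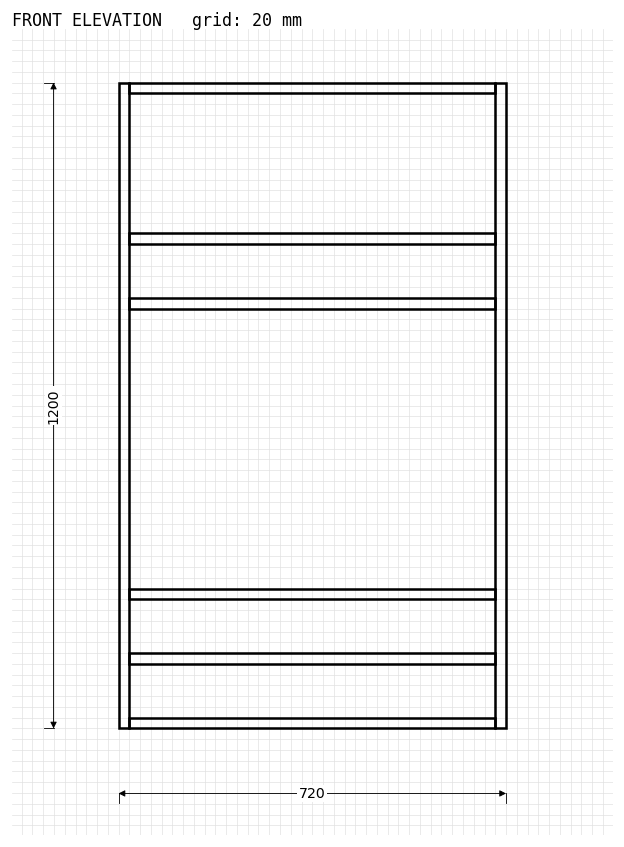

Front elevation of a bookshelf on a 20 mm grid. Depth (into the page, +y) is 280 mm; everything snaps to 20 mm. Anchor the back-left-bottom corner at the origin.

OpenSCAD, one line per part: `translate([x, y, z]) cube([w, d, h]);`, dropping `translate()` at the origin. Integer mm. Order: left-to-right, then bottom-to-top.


cube([20, 280, 1200]);
translate([20, 0, 0]) cube([680, 280, 20]);
translate([20, 0, 120]) cube([680, 280, 20]);
translate([20, 0, 240]) cube([680, 280, 20]);
translate([20, 0, 780]) cube([680, 280, 20]);
translate([20, 0, 900]) cube([680, 280, 20]);
translate([20, 0, 1180]) cube([680, 280, 20]);
translate([700, 0, 0]) cube([20, 280, 1200]);


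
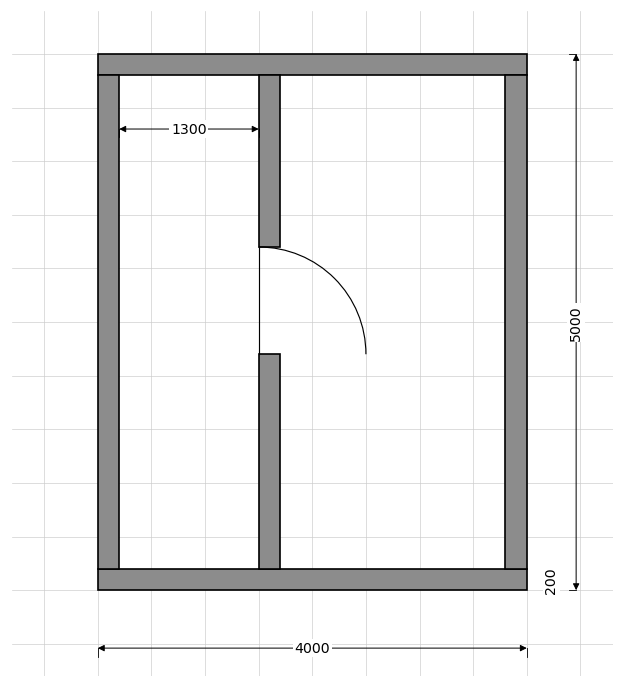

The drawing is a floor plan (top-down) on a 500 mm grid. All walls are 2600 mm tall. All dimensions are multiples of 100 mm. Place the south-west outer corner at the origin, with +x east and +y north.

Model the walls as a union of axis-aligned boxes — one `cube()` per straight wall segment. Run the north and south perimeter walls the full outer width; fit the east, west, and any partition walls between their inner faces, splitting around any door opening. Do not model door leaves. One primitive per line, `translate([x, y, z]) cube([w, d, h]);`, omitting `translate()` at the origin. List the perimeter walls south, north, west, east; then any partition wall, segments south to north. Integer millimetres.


cube([4000, 200, 2600]);
translate([0, 4800, 0]) cube([4000, 200, 2600]);
translate([0, 200, 0]) cube([200, 4600, 2600]);
translate([3800, 200, 0]) cube([200, 4600, 2600]);
translate([1500, 200, 0]) cube([200, 2000, 2600]);
translate([1500, 3200, 0]) cube([200, 1600, 2600]);


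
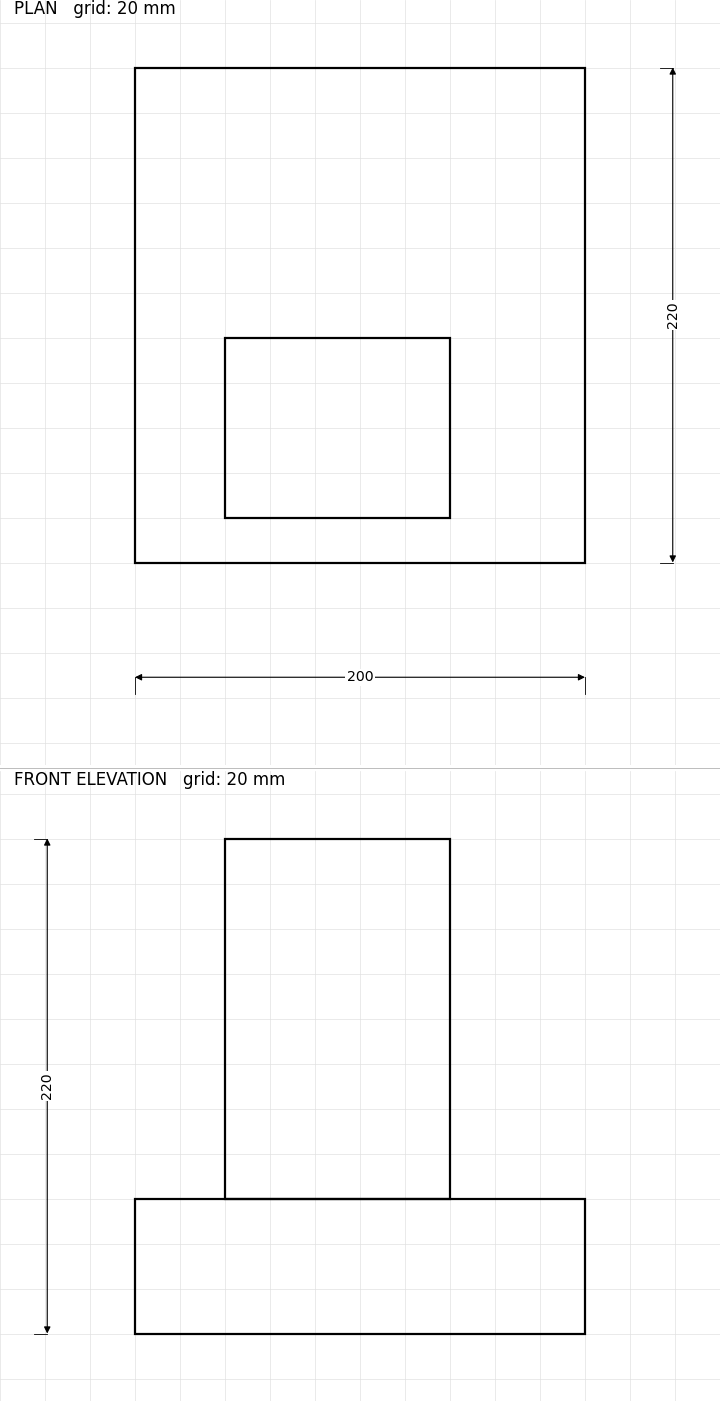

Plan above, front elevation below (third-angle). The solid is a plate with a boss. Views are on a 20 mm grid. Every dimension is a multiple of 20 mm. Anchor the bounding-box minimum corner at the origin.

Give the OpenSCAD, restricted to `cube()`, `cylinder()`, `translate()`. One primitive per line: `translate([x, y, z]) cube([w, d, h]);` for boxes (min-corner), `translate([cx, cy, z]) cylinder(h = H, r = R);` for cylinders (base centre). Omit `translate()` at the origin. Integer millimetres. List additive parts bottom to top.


cube([200, 220, 60]);
translate([40, 20, 60]) cube([100, 80, 160]);
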